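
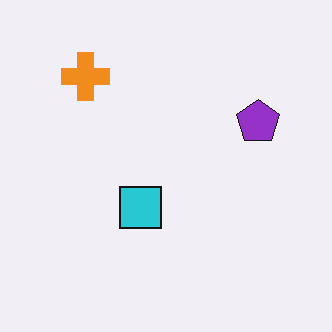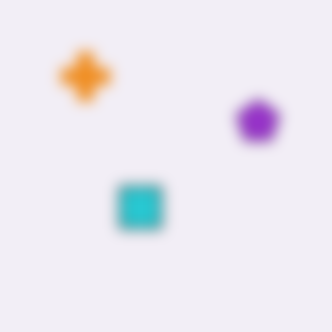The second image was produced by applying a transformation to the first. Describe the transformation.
This is the original image heavily blurred.

Shape edges and outlines are uniformly softened across the whole image.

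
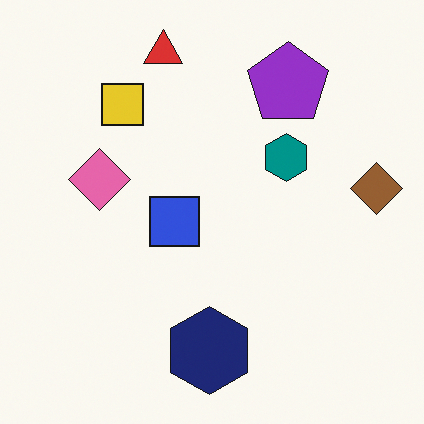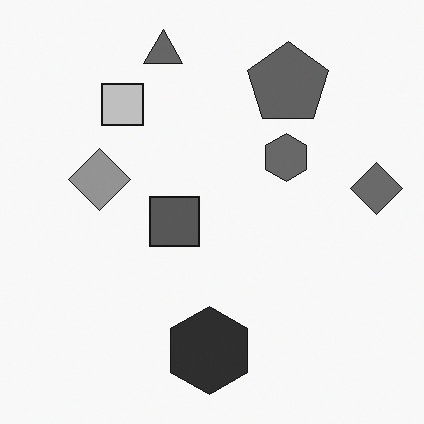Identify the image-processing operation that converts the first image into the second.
This is the original image converted to grayscale.

All color is removed — every shape is now a shade of grey.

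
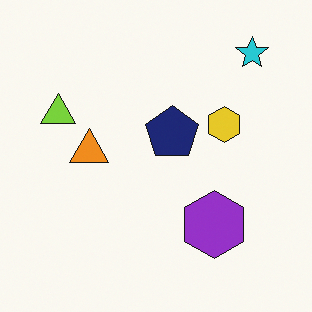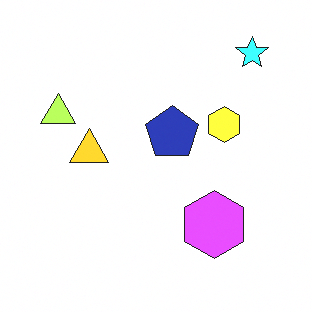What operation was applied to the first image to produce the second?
The image was substantially brightened.

Every pixel — background and shapes alike — is uniformly brightened.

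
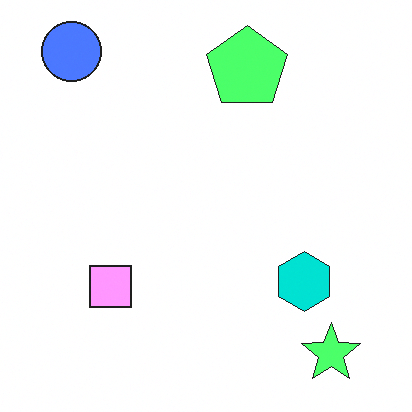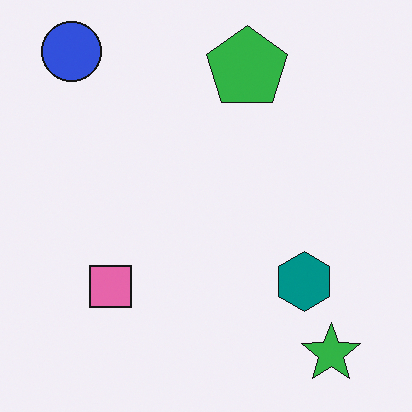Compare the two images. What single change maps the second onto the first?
This is the original image brightened a lot.

Every pixel — background and shapes alike — is uniformly brightened.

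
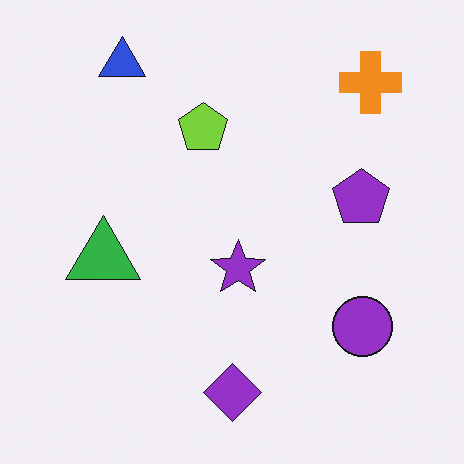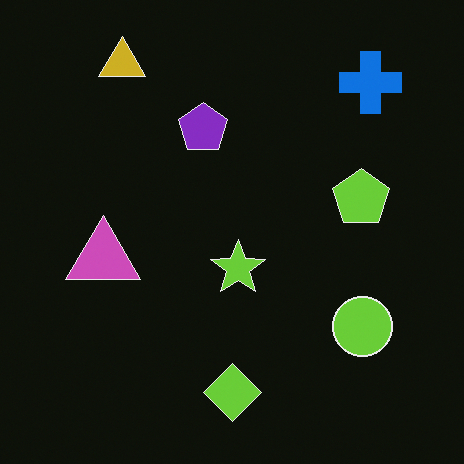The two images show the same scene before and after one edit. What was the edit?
This is the original image color-inverted (negative).

The light background has become dark and every shape's color is its complement — a photographic negative.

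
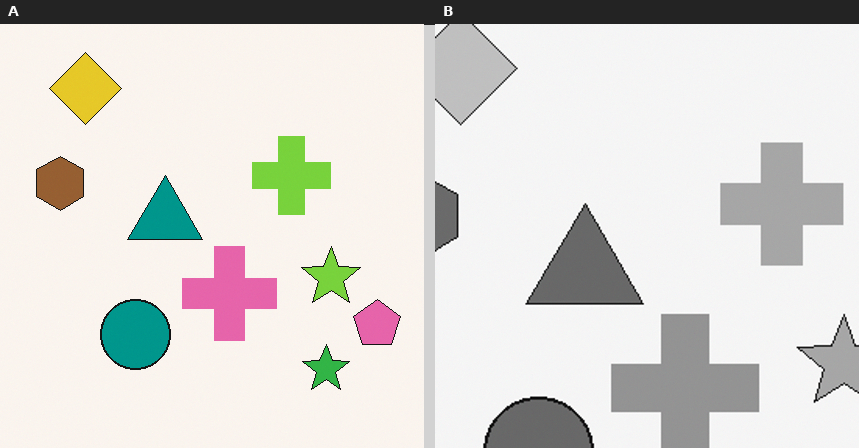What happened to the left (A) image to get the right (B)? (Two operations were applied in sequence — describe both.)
Cropped slightly and scaled back up, then converted to grayscale.

The visible shapes are larger and the field of view is narrower; shapes near the original edges may be partly or wholly outside the frame — a crop-and-rescale. All color is removed — every shape is now a shade of grey.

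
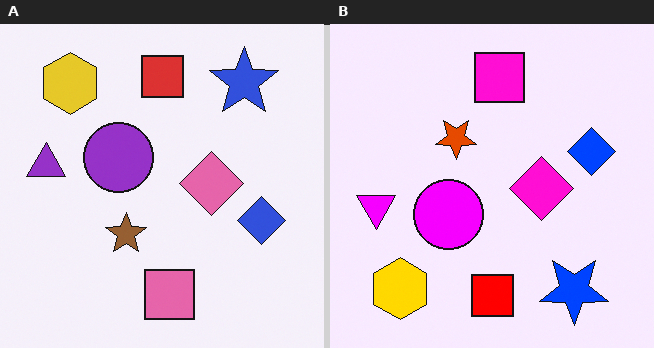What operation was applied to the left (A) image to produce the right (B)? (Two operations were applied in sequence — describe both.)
It was flipped vertically (top ↔ bottom), then heavily oversaturated.

The red square is in the top of the left (A) image and the bottom of the right (B) — shapes on opposite sides of the horizontal midline have swapped in a mirror flip. All colors are more vivid — a global saturation change.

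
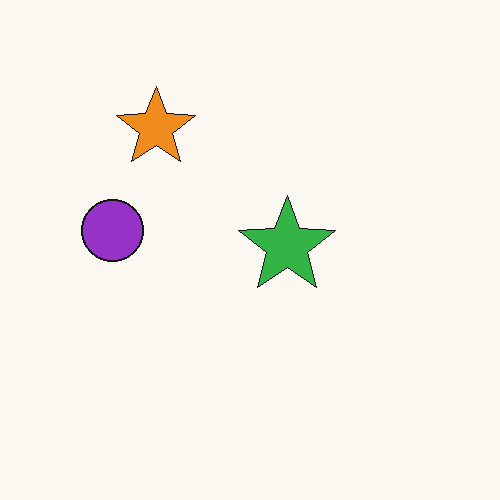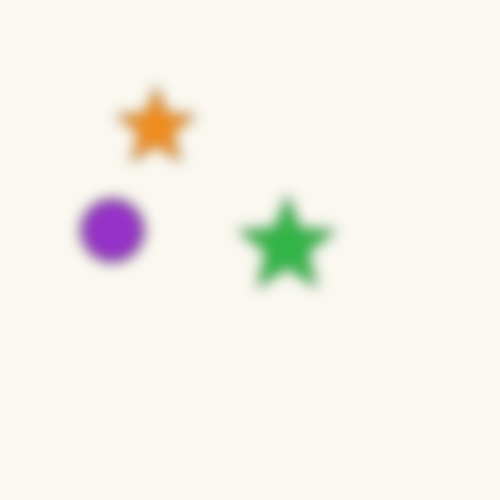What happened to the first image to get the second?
It was strongly gaussian-blurred.

Shape edges and outlines are uniformly softened across the whole image.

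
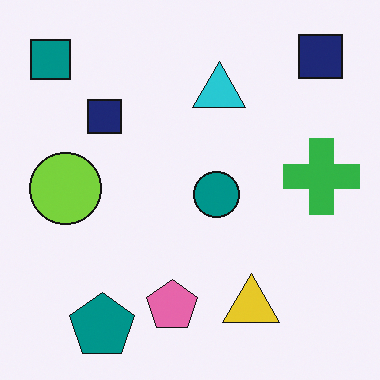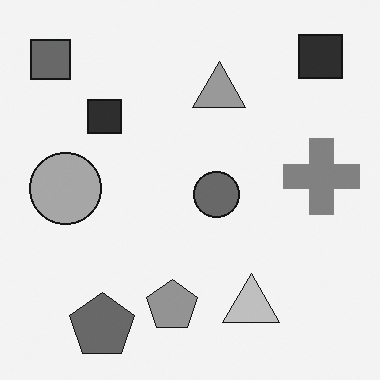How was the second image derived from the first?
The transformation is: converted to grayscale.

All color is removed — every shape is now a shade of grey.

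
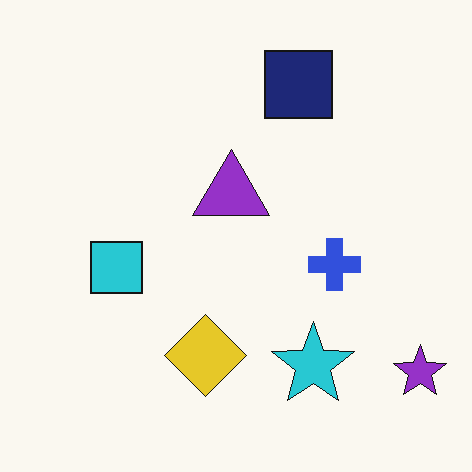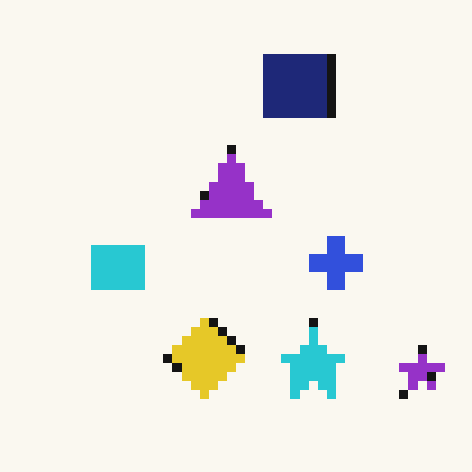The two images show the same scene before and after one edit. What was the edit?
The image was coarsely pixelated.

Shapes are reduced to large square blocks; fine edges and outlines are lost — a downscale-then-upscale (mosaic) effect.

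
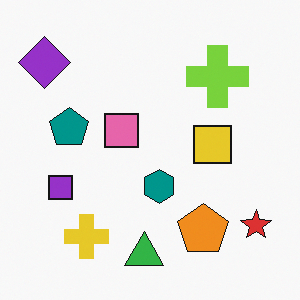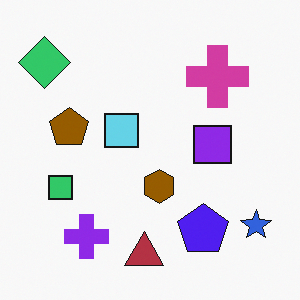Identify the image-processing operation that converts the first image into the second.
This is the original image hue-shifted by a large amount.

Every shape's color has rotated by the same amount around the hue wheel — a uniform hue shift.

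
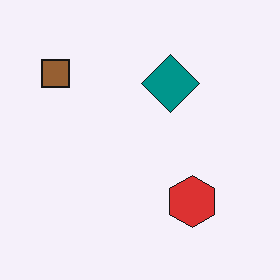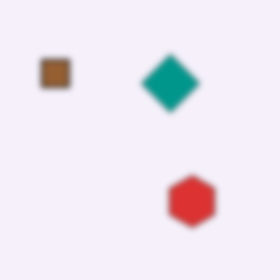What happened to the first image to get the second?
The transformation is: noticeably gaussian-blurred.

Shape edges and outlines are uniformly softened across the whole image.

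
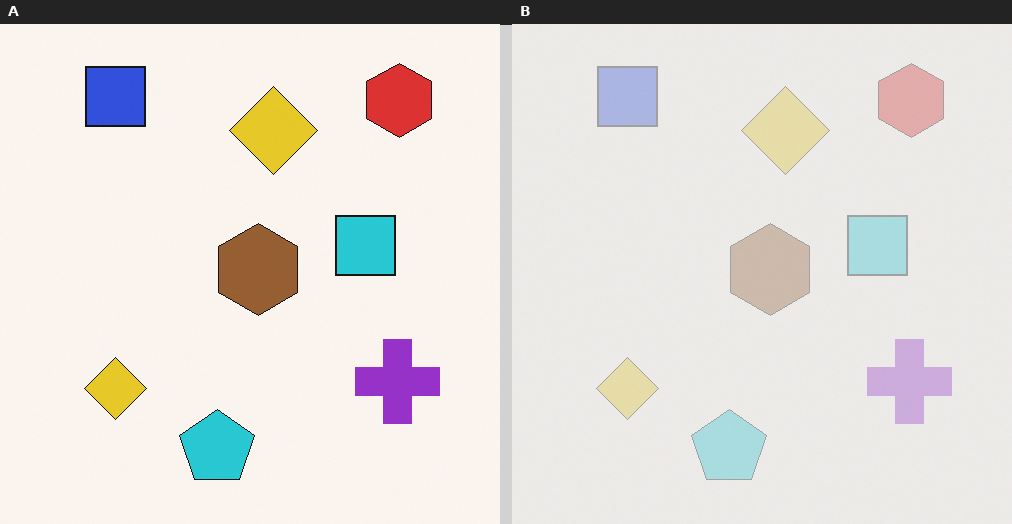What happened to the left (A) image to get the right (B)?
Washed out (contrast reduced).

Tones are pushed toward mid-grey across the whole image — a global contrast change.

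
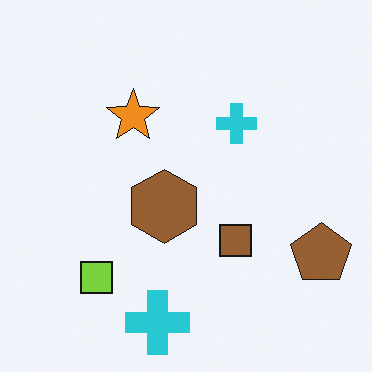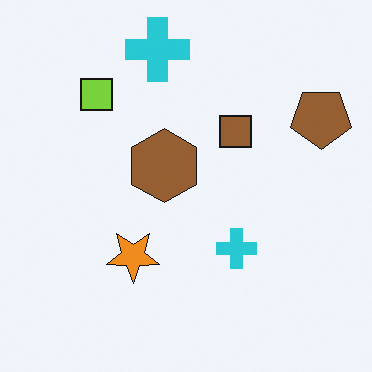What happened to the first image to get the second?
This is the original image flipped vertically (top ↔ bottom).

The lime square is in the bottom-left of the first image and the top-left of the second — shapes on opposite sides of the horizontal midline have swapped in a mirror flip.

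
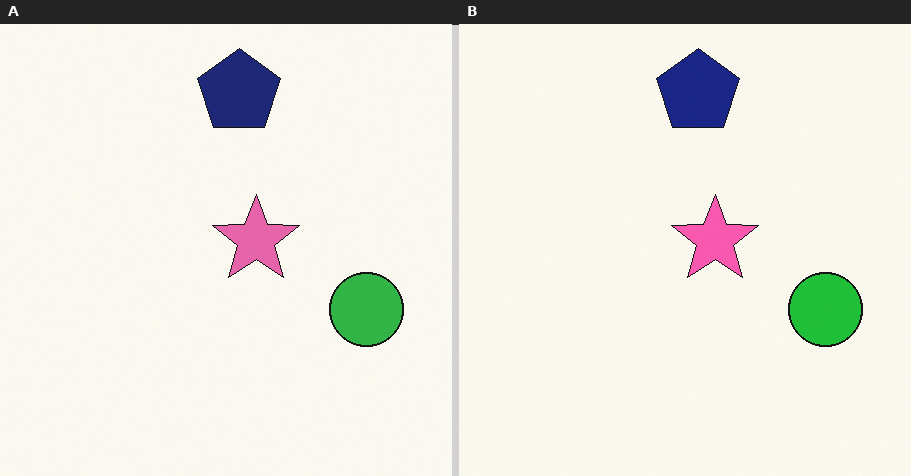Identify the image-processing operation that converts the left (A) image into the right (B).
The transformation is: slightly oversaturated.

All colors are more vivid — a global saturation change.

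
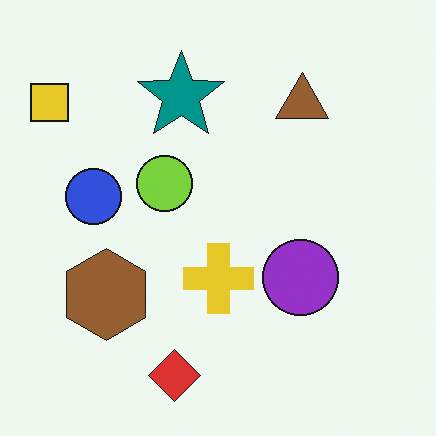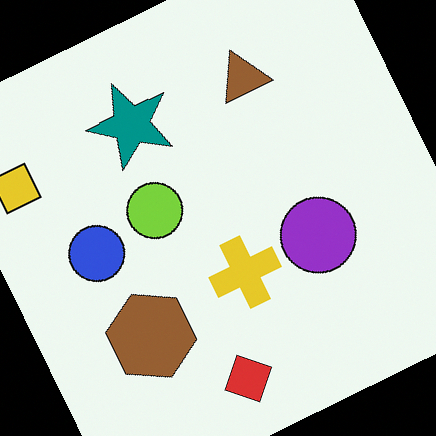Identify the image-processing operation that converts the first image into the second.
It was rotated counter-clockwise by a clearly visible amount.

Every shape is tilted by the same angle and the image corners show triangular fill wedges — a whole-image rotation by a non-right angle.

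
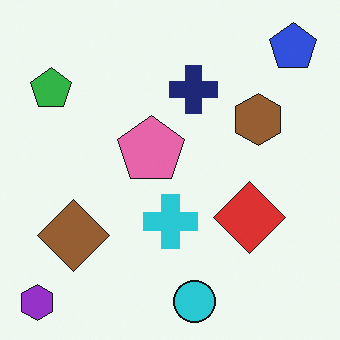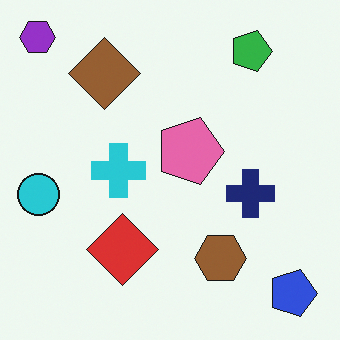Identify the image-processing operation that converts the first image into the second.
Rotated 90° clockwise.

The purple hexagon sits in the bottom-left of the first image and the top-left of the second — consistent with a whole-image 90° clockwise rotation.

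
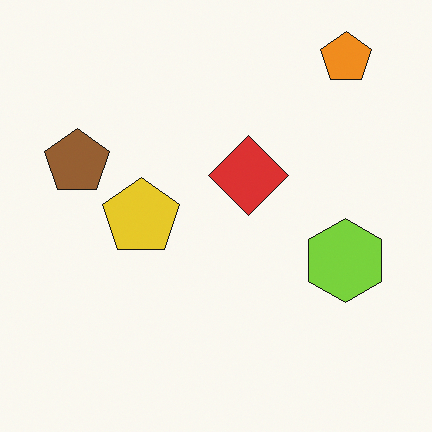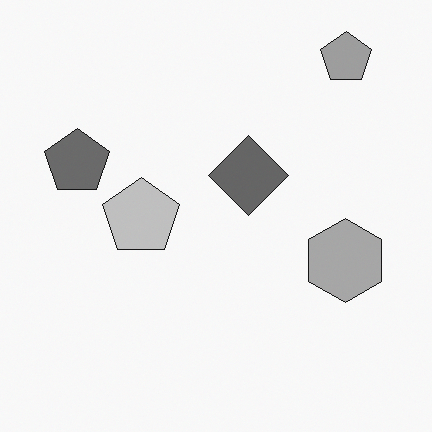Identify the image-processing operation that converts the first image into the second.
It was converted to grayscale.

All color is removed — every shape is now a shade of grey.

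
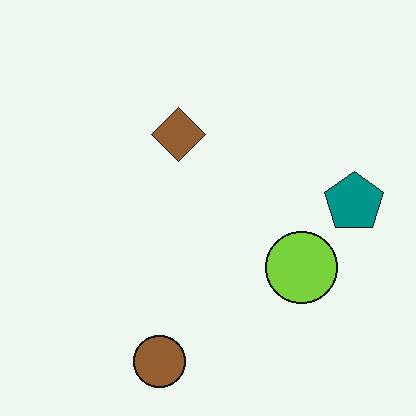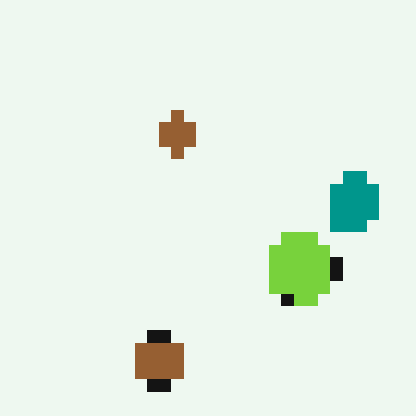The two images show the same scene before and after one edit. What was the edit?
The transformation is: coarsely pixelated.

Shapes are reduced to large square blocks; fine edges and outlines are lost — a downscale-then-upscale (mosaic) effect.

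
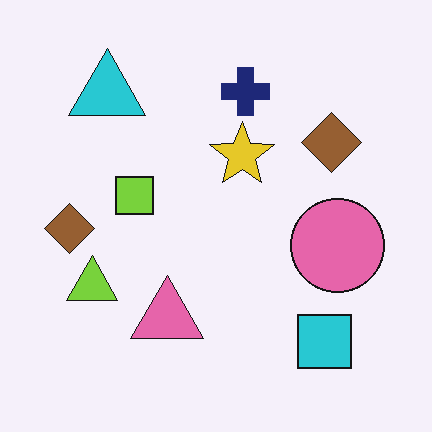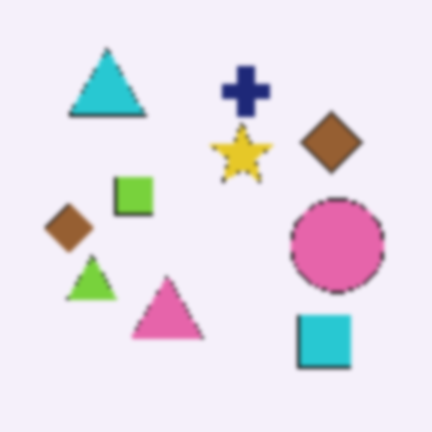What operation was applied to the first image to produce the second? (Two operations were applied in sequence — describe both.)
The transformation is: lightly pixelated (a mild mosaic effect), then given a subtle gaussian blur.

Shapes are reduced to large square blocks; fine edges and outlines are lost — a downscale-then-upscale (mosaic) effect. Shape edges and outlines are uniformly softened across the whole image.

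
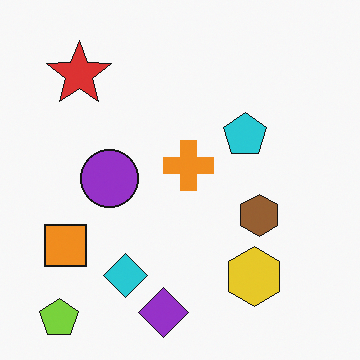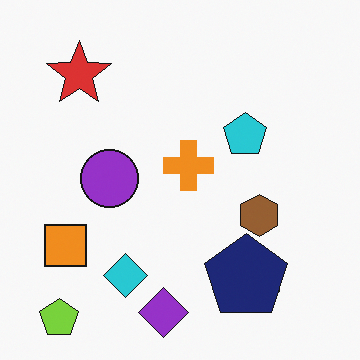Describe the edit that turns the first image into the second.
It was overlaid with an additional navy pentagon.

A navy pentagon appears in the second image that is absent from the first.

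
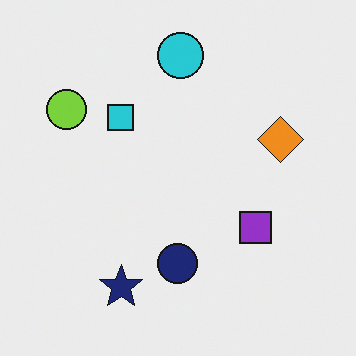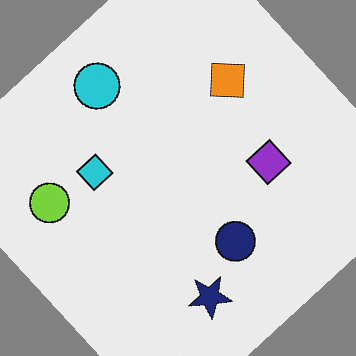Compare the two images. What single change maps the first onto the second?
It was rotated counter-clockwise by a large amount — several tens of degrees.

Every shape is tilted by the same angle and the image corners show triangular fill wedges — a whole-image rotation by a non-right angle.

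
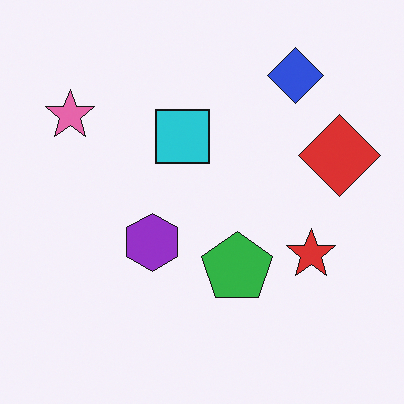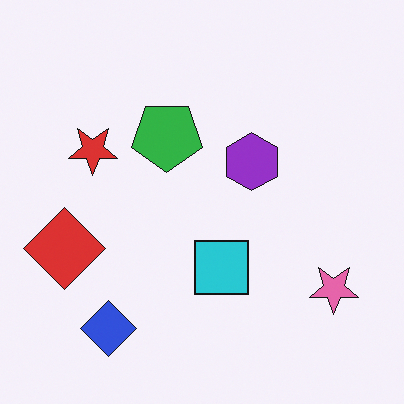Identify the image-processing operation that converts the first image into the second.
The image was rotated 180°.

The pink star sits in the top-left of the first image and the bottom-right of the second — consistent with a whole-image 180° rotation.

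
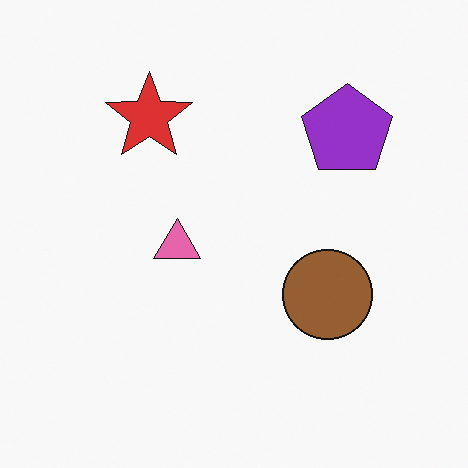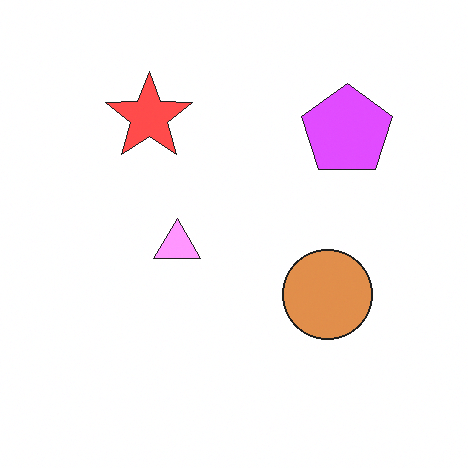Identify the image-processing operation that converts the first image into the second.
It was noticeably brightened.

Every pixel — background and shapes alike — is uniformly brightened.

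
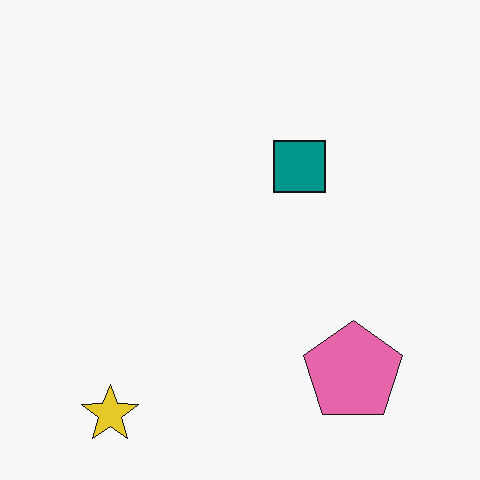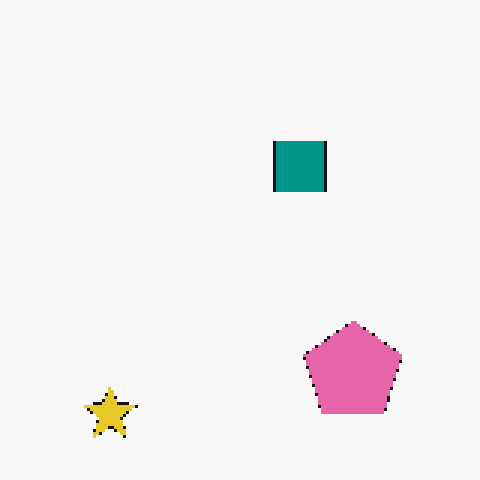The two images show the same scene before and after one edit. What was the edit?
It was lightly pixelated (a mild mosaic effect).

Shapes are reduced to large square blocks; fine edges and outlines are lost — a downscale-then-upscale (mosaic) effect.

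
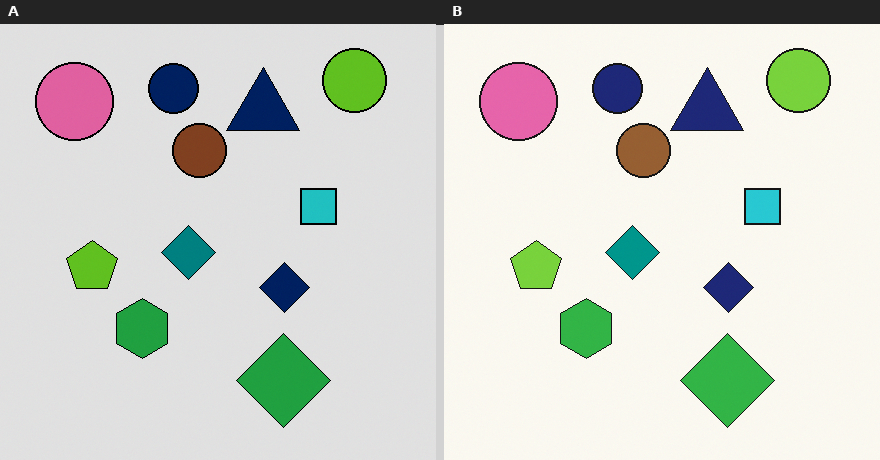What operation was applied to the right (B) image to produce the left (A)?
The transformation is: posterized to a reduced palette.

Each flat color has snapped to a coarser quantized level — most visibly, the near-white background has dropped to a flat grey.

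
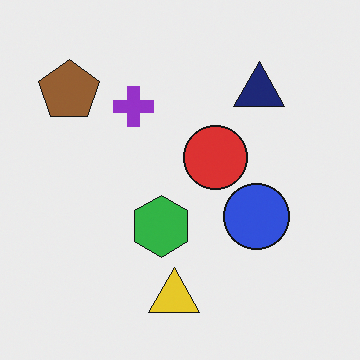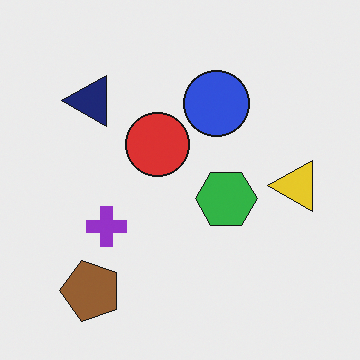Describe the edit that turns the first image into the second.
Rotated 90° counter-clockwise.

The brown pentagon sits in the top-left of the first image and the bottom-left of the second — consistent with a whole-image 90° counter-clockwise rotation.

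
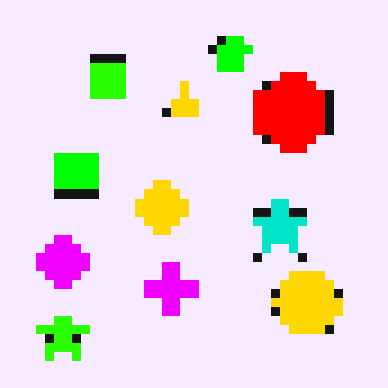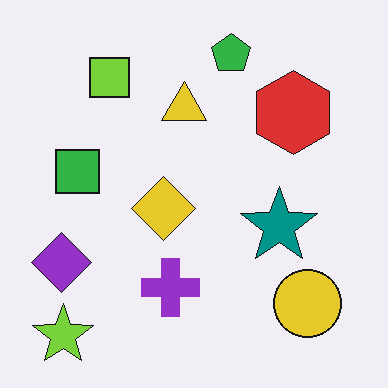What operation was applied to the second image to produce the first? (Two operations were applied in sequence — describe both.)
The image was made much more vivid (saturation change), then coarsely pixelated.

All colors are more vivid — a global saturation change. Shapes are reduced to large square blocks; fine edges and outlines are lost — a downscale-then-upscale (mosaic) effect.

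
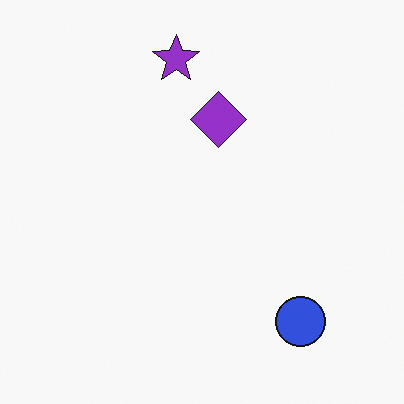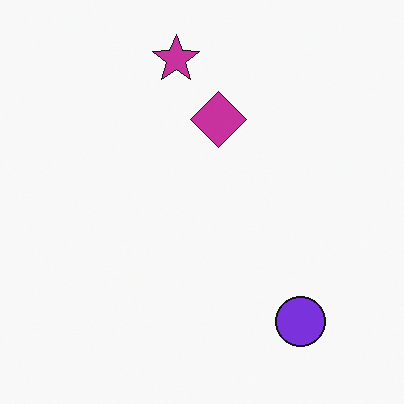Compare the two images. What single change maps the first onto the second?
This is the original image hue-shifted slightly.

Every shape's color has rotated by the same amount around the hue wheel — a uniform hue shift.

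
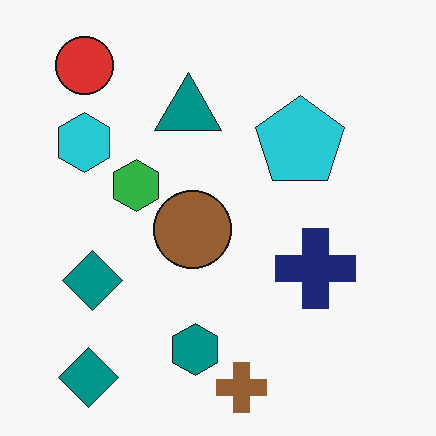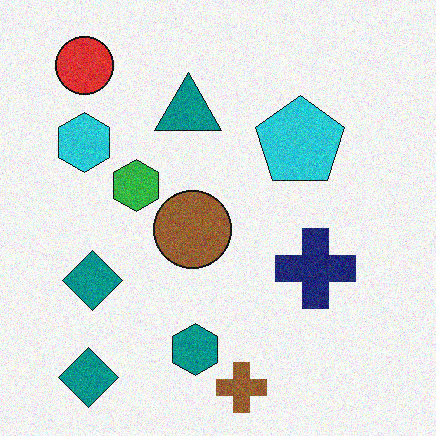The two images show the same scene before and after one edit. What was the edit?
The second image is the first degraded with moderate additive noise.

Random speckle covers the whole image, including the flat background.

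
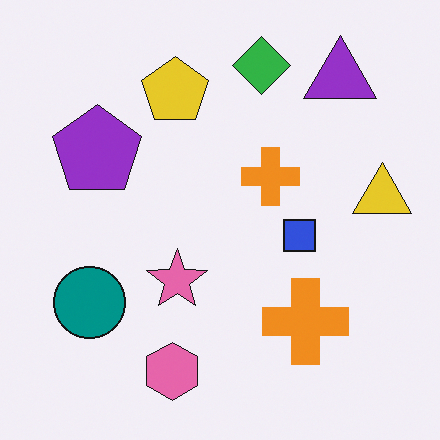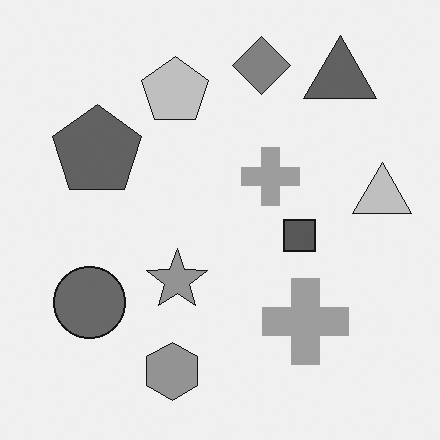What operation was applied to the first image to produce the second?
It was converted to grayscale.

All color is removed — every shape is now a shade of grey.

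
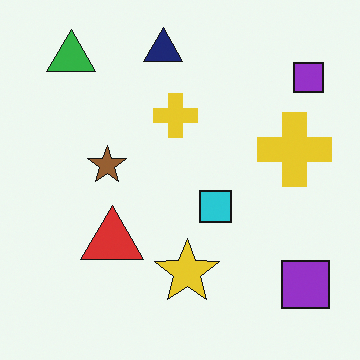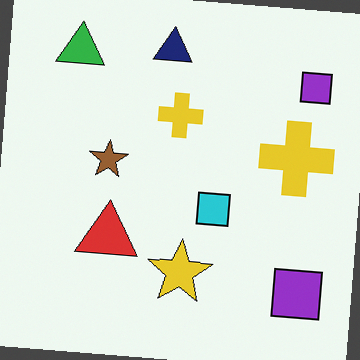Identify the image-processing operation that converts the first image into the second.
This is the original image rotated clockwise by a small amount.

Every shape is tilted by the same angle and the image corners show triangular fill wedges — a whole-image rotation by a non-right angle.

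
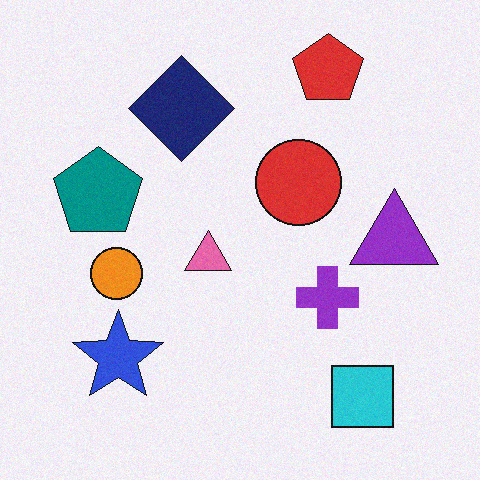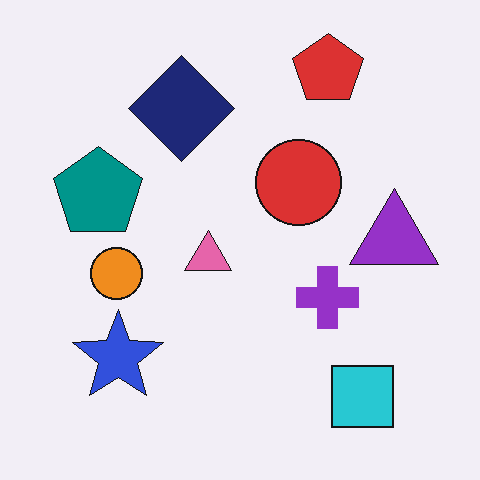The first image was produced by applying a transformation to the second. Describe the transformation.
This is the original image degraded with a light layer of grain.

Random speckle covers the whole image, including the flat background.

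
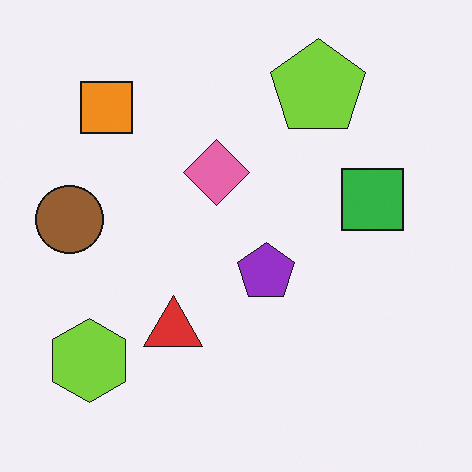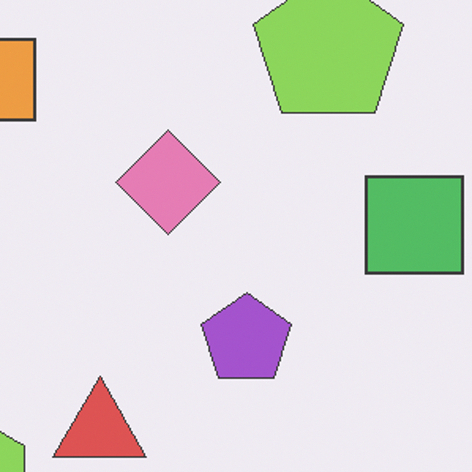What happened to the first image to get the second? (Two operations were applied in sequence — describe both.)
The image was given slightly reduced contrast, then cropped slightly and scaled back up.

Tones are pushed toward mid-grey across the whole image — a global contrast change. The visible shapes are larger and the field of view is narrower; shapes near the original edges may be partly or wholly outside the frame — a crop-and-rescale.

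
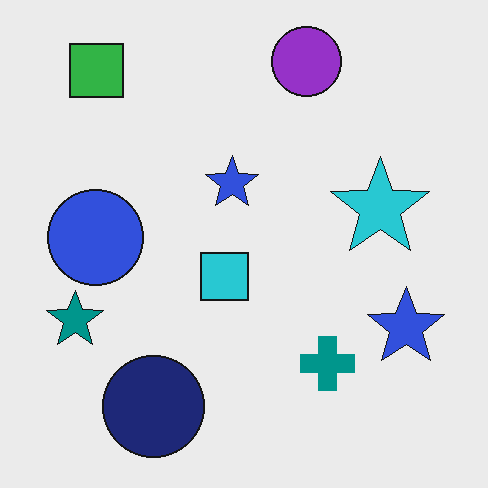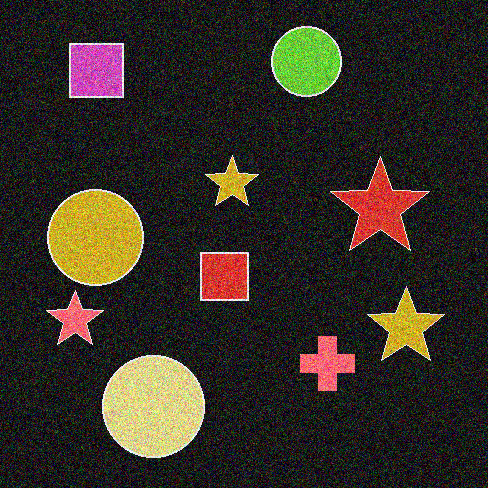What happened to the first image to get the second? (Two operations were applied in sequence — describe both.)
Color-inverted (negative), then degraded with strong gaussian noise.

The light background has become dark and every shape's color is its complement — a photographic negative. Random speckle covers the whole image, including the flat background.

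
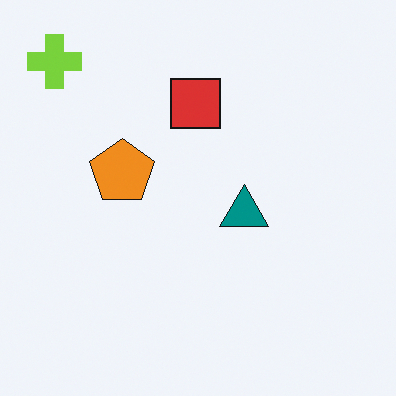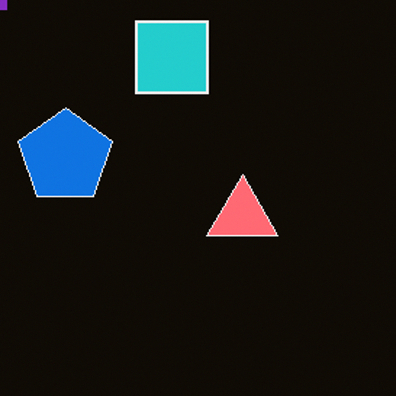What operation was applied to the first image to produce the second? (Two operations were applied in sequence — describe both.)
The second image is the first color-inverted (negative), then cropped slightly and scaled back up.

The light background has become dark and every shape's color is its complement — a photographic negative. The visible shapes are larger and the field of view is narrower; shapes near the original edges may be partly or wholly outside the frame — a crop-and-rescale.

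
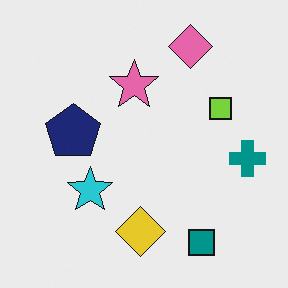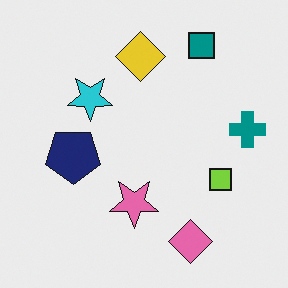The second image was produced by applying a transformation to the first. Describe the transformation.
It was flipped vertically (top ↔ bottom).

The teal square is in the bottom-right of the first image and the top-right of the second — shapes on opposite sides of the horizontal midline have swapped in a mirror flip.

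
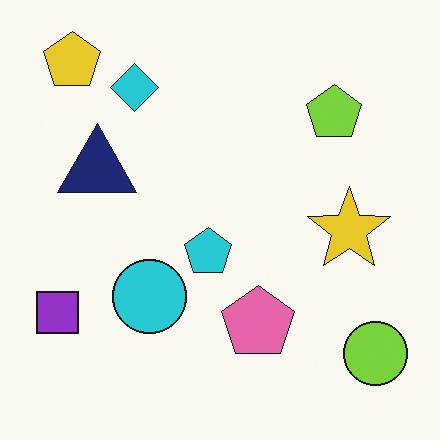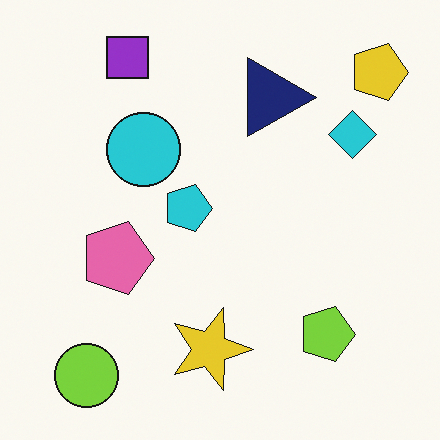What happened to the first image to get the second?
The transformation is: rotated 90° clockwise.

The yellow pentagon sits in the top-left of the first image and the top-right of the second — consistent with a whole-image 90° clockwise rotation.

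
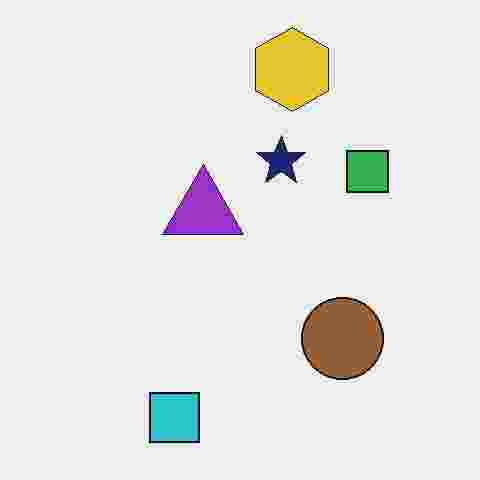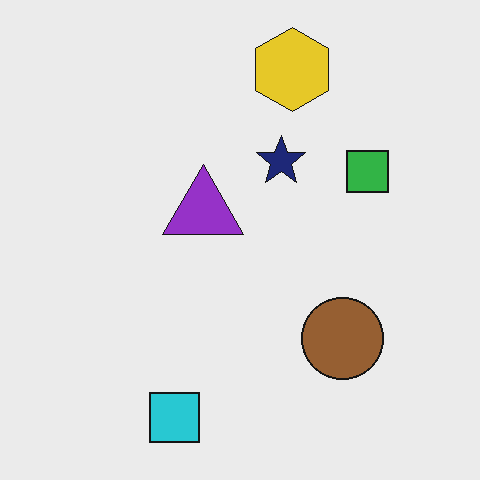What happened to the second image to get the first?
The first image is the second heavily JPEG-compressed with obvious blocking artifacts.

Blocky 8×8 compression artifacts appear around shape edges and the flat background shows ringing — characteristic JPEG degradation.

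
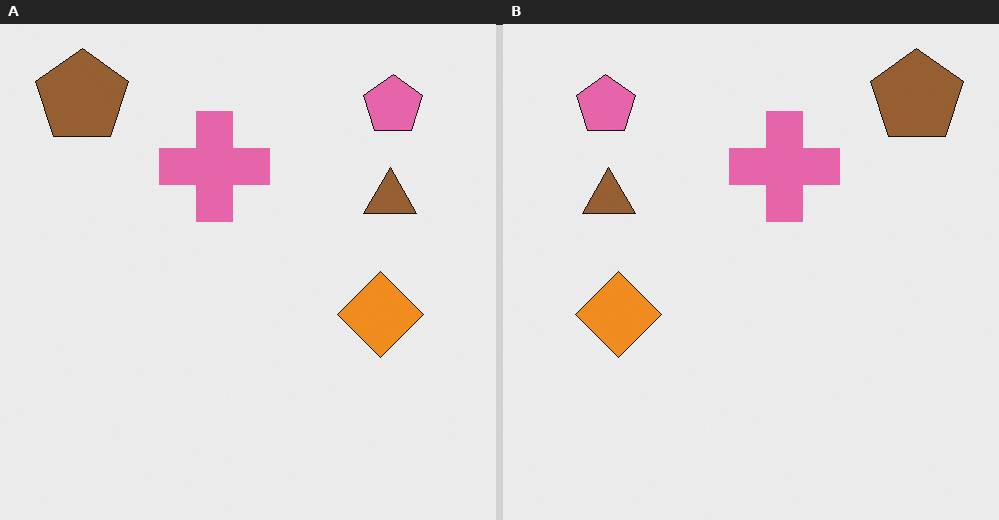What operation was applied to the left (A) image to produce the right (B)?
The transformation is: flipped horizontally (left ↔ right).

The brown pentagon is in the top-left of the left (A) image and the top-right of the right (B) — shapes on opposite sides of the vertical midline have swapped in a mirror flip.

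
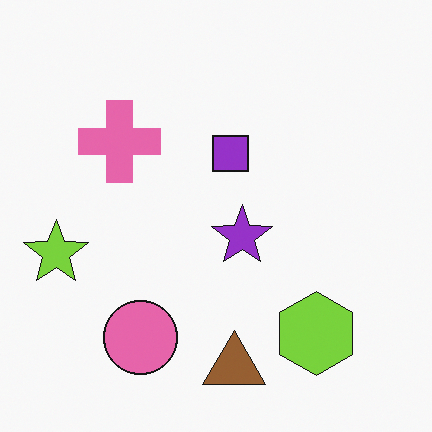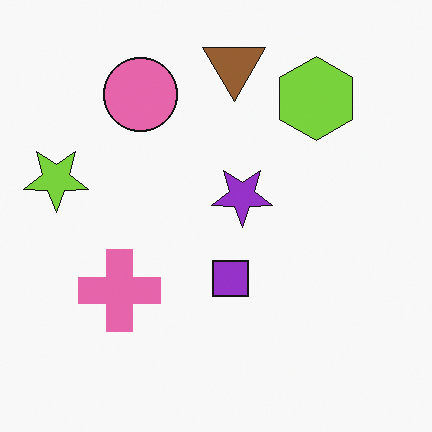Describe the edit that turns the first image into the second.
The transformation is: flipped vertically (top ↔ bottom).

The brown triangle is in the bottom of the first image and the top of the second — shapes on opposite sides of the horizontal midline have swapped in a mirror flip.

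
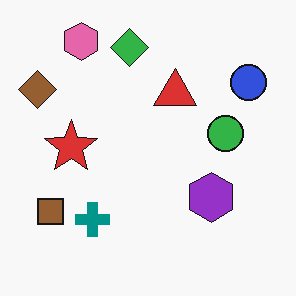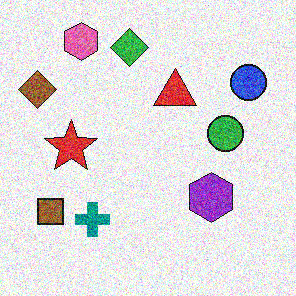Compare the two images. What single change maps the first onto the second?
This is the original image degraded with a thick layer of grain.

Random speckle covers the whole image, including the flat background.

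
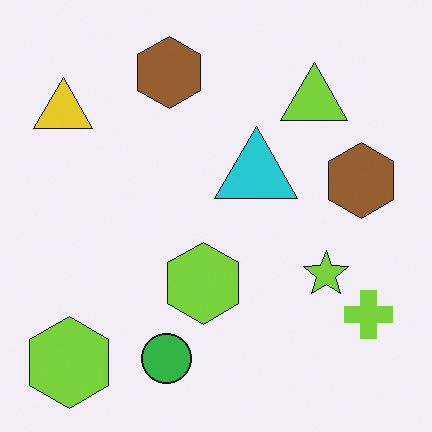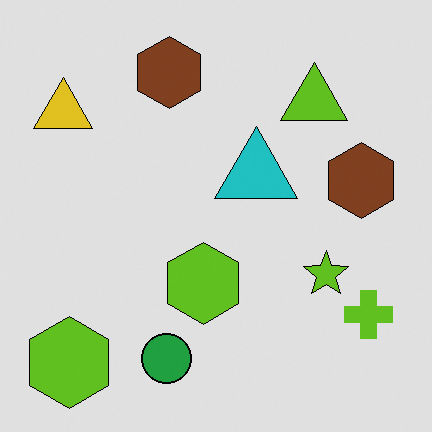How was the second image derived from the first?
The second image is the first moderately posterized.

Each flat color has snapped to a coarser quantized level — most visibly, the near-white background has dropped to a flat grey.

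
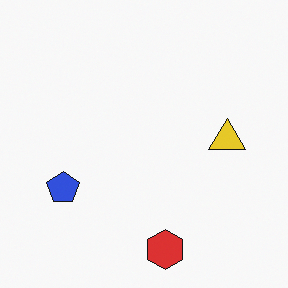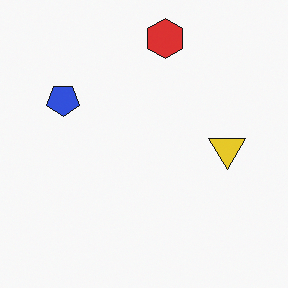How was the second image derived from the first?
This is the original image flipped vertically (top ↔ bottom).

The red hexagon is in the bottom of the first image and the top of the second — shapes on opposite sides of the horizontal midline have swapped in a mirror flip.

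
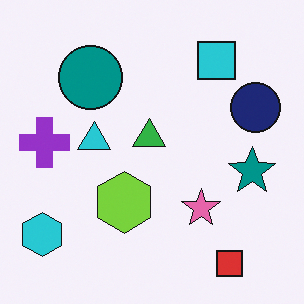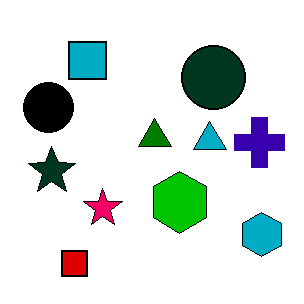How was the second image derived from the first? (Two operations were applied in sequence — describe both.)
Boosted in contrast, then flipped horizontally (left ↔ right).

Tones are pushed away from mid-grey across the whole image — a global contrast change. The cyan hexagon is in the bottom-left of the first image and the bottom-right of the second — shapes on opposite sides of the vertical midline have swapped in a mirror flip.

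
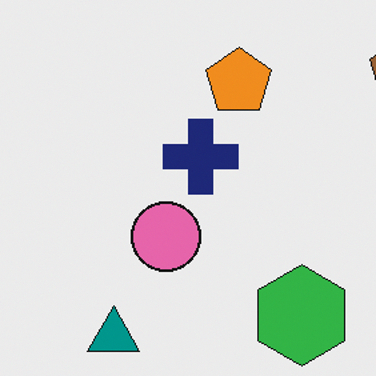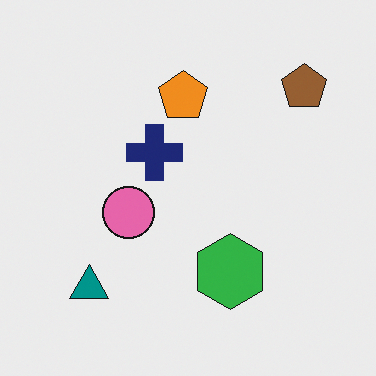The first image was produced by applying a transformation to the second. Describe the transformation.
This is the original image cropped slightly and scaled back up.

The visible shapes are larger and the field of view is narrower; shapes near the original edges may be partly or wholly outside the frame — a crop-and-rescale.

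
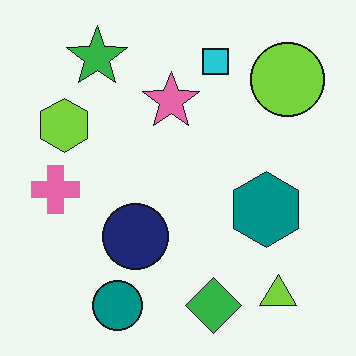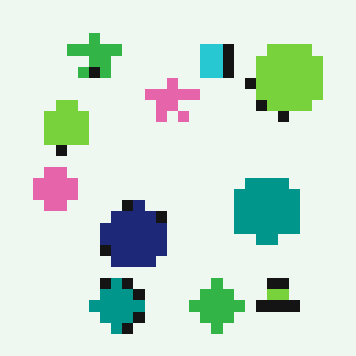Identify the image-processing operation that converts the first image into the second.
The image was heavily pixelated into large blocks.

Shapes are reduced to large square blocks; fine edges and outlines are lost — a downscale-then-upscale (mosaic) effect.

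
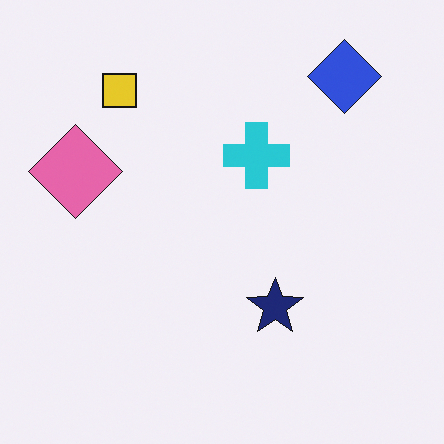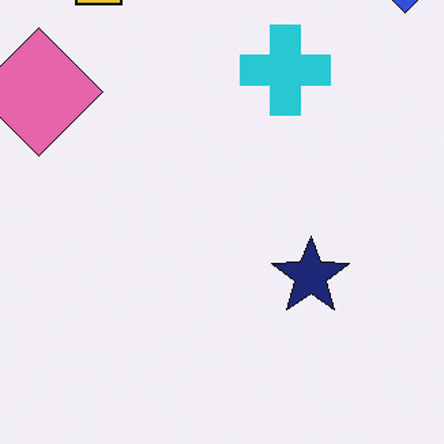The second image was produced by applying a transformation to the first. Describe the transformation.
The transformation is: cropped to a modestly smaller region and rescaled.

The visible shapes are larger and the field of view is narrower; shapes near the original edges may be partly or wholly outside the frame — a crop-and-rescale.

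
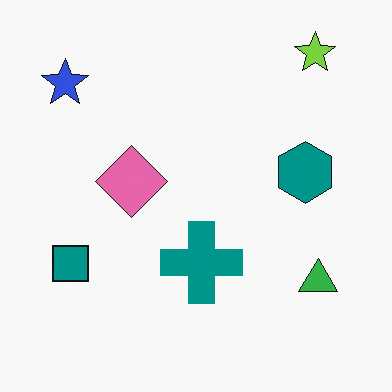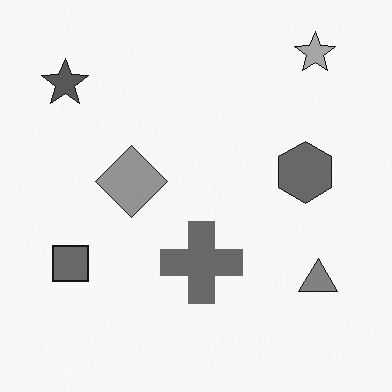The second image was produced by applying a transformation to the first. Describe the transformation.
The transformation is: converted to grayscale.

All color is removed — every shape is now a shade of grey.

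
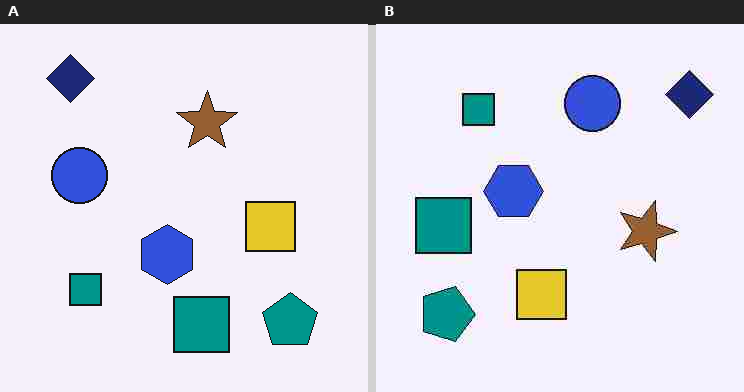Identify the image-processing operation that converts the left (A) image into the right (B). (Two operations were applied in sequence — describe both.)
The image was heavily JPEG-compressed with obvious blocking artifacts, then rotated 90° clockwise.

Blocky 8×8 compression artifacts appear around shape edges and the flat background shows ringing — characteristic JPEG degradation. The navy diamond sits in the top-left of the left (A) image and the top-right of the right (B) — consistent with a whole-image 90° clockwise rotation.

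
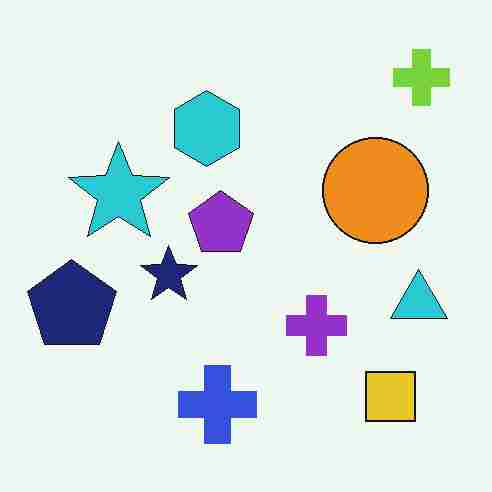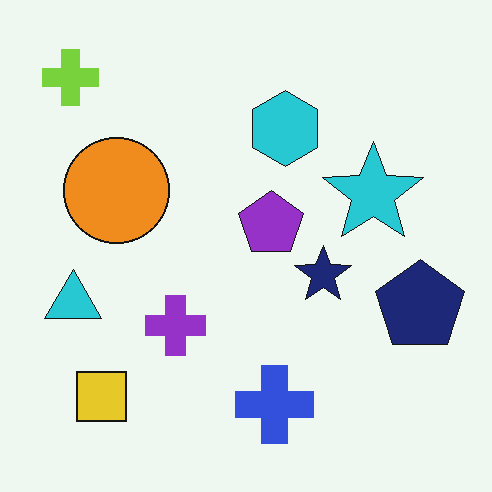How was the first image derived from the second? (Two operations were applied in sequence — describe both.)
The transformation is: flipped horizontally (left ↔ right), then degraded with heavy JPEG compression.

The lime cross is in the top-left of the second image and the top-right of the first — shapes on opposite sides of the vertical midline have swapped in a mirror flip. Blocky 8×8 compression artifacts appear around shape edges and the flat background shows ringing — characteristic JPEG degradation.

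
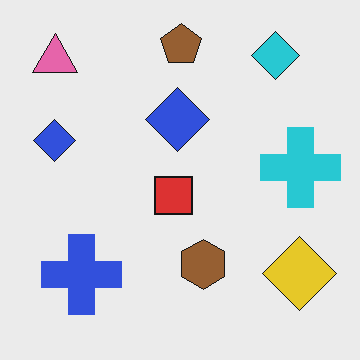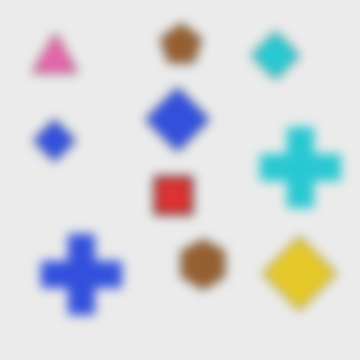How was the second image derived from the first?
This is the original image heavily blurred.

Shape edges and outlines are uniformly softened across the whole image.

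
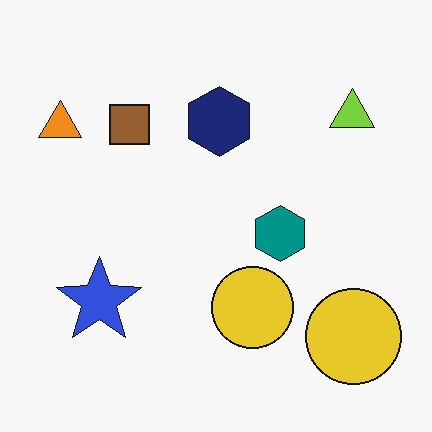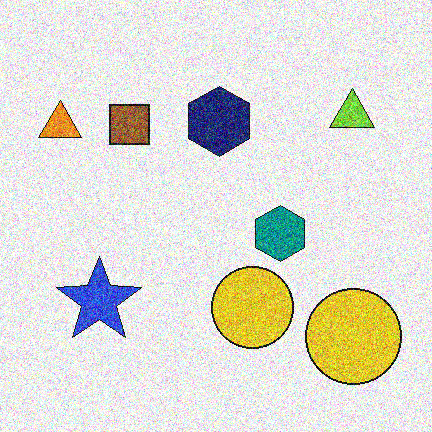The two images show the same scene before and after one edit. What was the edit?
The image was degraded with a thick layer of grain.

Random speckle covers the whole image, including the flat background.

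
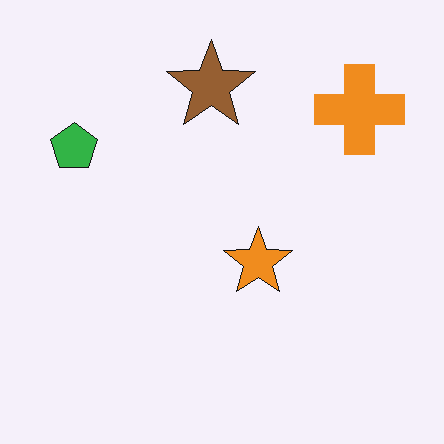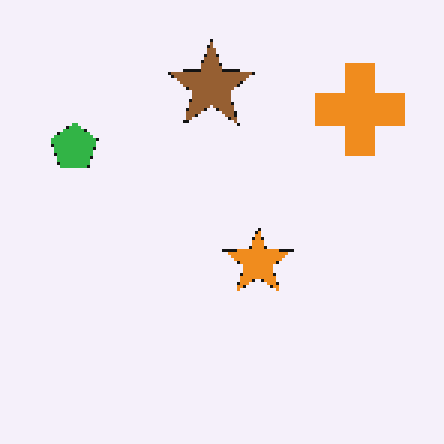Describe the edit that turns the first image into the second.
This is the original image lightly pixelated (a mild mosaic effect).

Shapes are reduced to large square blocks; fine edges and outlines are lost — a downscale-then-upscale (mosaic) effect.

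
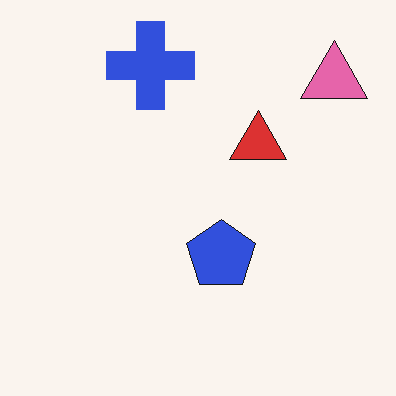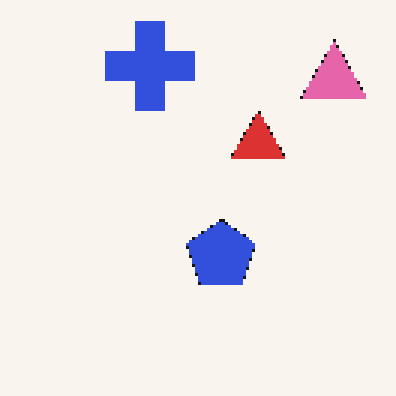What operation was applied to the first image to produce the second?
It was lightly pixelated (a mild mosaic effect).

Shapes are reduced to large square blocks; fine edges and outlines are lost — a downscale-then-upscale (mosaic) effect.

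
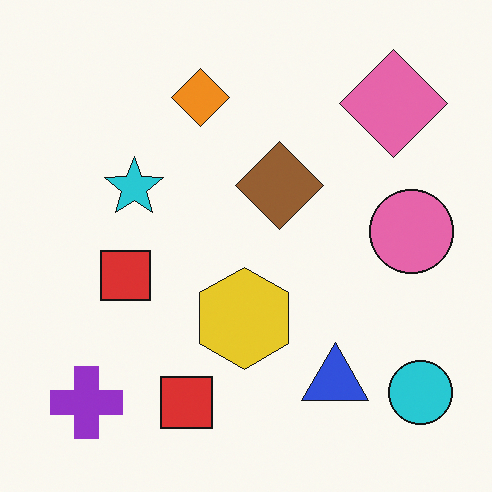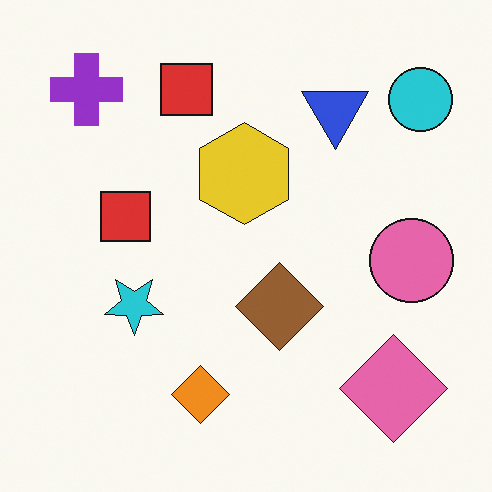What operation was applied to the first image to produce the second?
The transformation is: flipped vertically (top ↔ bottom).

The purple cross is in the bottom-left of the first image and the top-left of the second — shapes on opposite sides of the horizontal midline have swapped in a mirror flip.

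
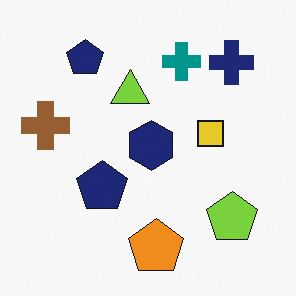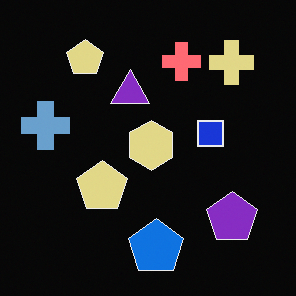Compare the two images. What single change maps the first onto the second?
Color-inverted (negative).

The light background has become dark and every shape's color is its complement — a photographic negative.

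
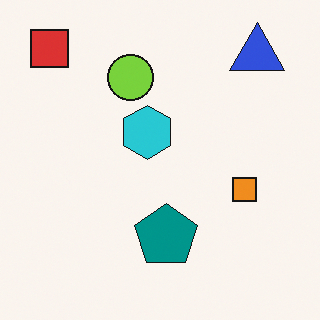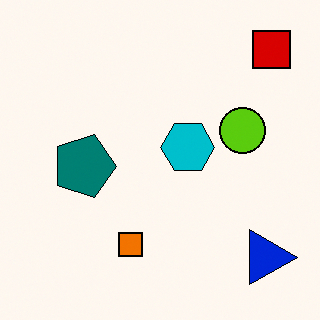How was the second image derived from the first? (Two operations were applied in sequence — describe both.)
It was given slightly increased contrast, then rotated 90° clockwise.

Tones are pushed away from mid-grey across the whole image — a global contrast change. The red square sits in the top-left of the first image and the top-right of the second — consistent with a whole-image 90° clockwise rotation.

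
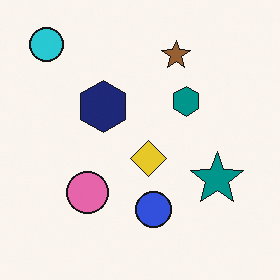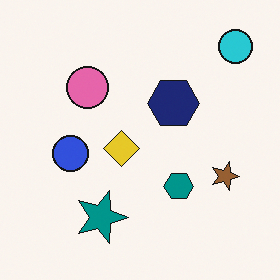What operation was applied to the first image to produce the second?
The second image is the first rotated 90° clockwise.

The cyan circle sits in the top-left of the first image and the top-right of the second — consistent with a whole-image 90° clockwise rotation.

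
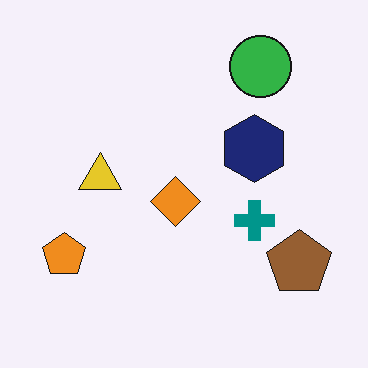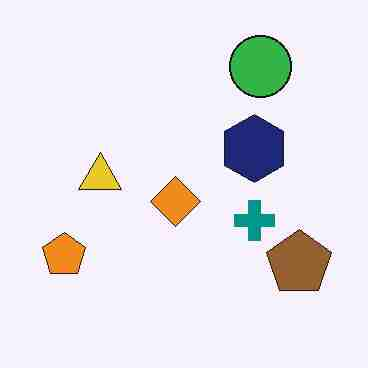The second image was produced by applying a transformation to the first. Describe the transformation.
The image was heavily JPEG-compressed with obvious blocking artifacts.

Blocky 8×8 compression artifacts appear around shape edges and the flat background shows ringing — characteristic JPEG degradation.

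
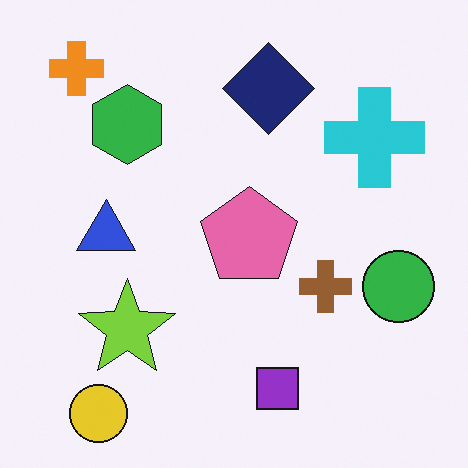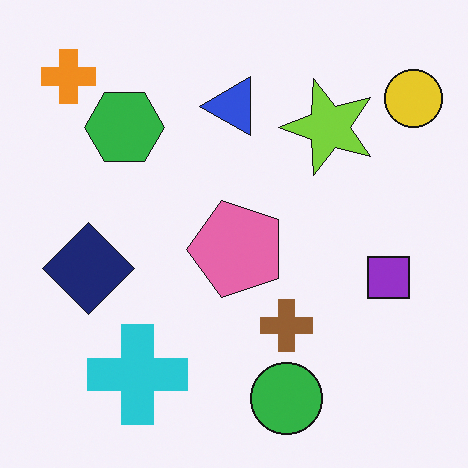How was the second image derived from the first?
It was transposed (reflected across the top-left ↔ bottom-right diagonal).

Shapes have swapped their row and column positions — what was in the top-right is now in the bottom-left — a diagonal reflection.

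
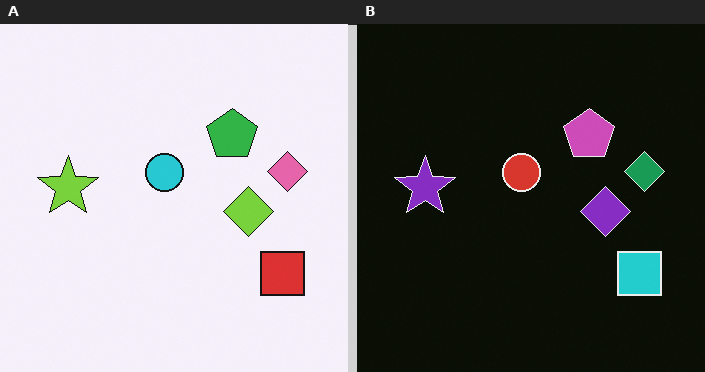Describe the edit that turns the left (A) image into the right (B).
The transformation is: color-inverted (negative).

The light background has become dark and every shape's color is its complement — a photographic negative.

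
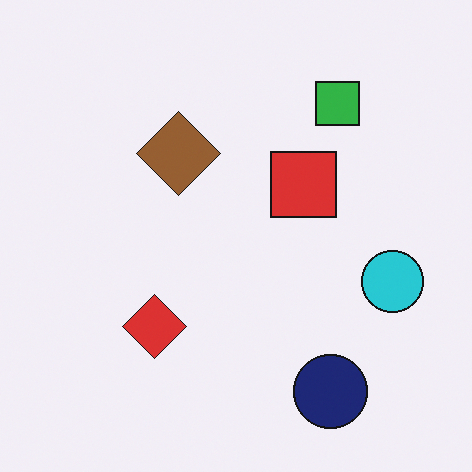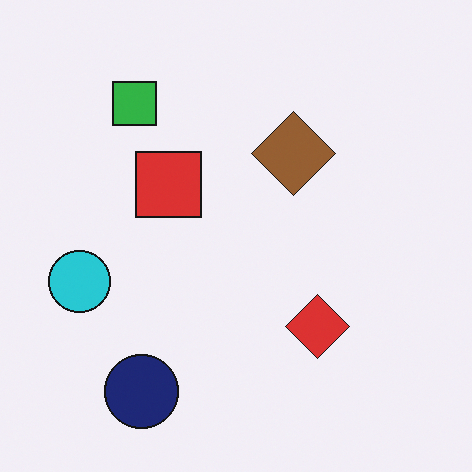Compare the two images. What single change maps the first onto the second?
The second image is the first flipped horizontally (left ↔ right).

The cyan circle is in the right of the first image and the left of the second — shapes on opposite sides of the vertical midline have swapped in a mirror flip.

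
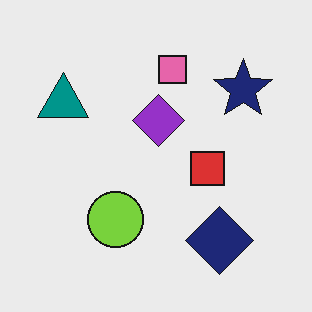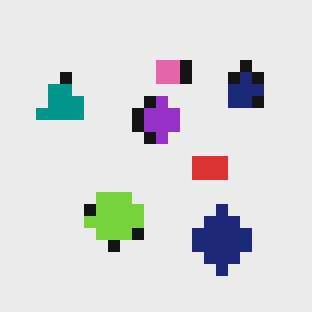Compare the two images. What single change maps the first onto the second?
The image was coarsely pixelated.

Shapes are reduced to large square blocks; fine edges and outlines are lost — a downscale-then-upscale (mosaic) effect.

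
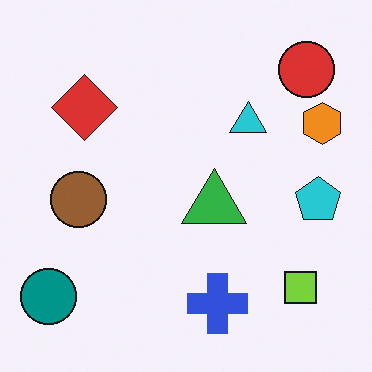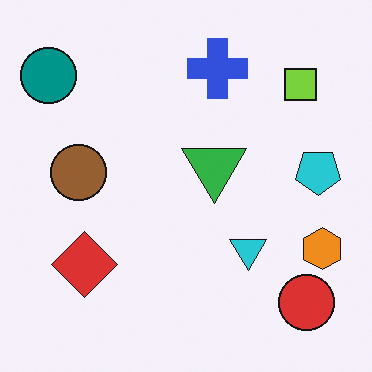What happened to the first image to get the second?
This is the original image flipped vertically (top ↔ bottom).

The red circle is in the top-right of the first image and the bottom-right of the second — shapes on opposite sides of the horizontal midline have swapped in a mirror flip.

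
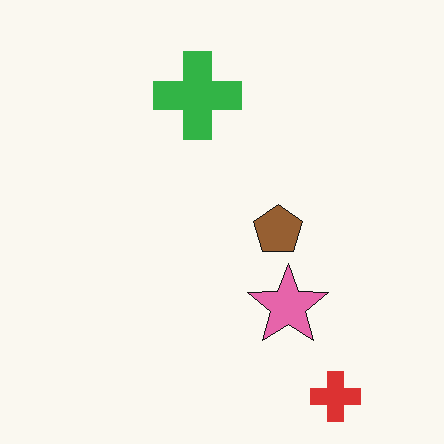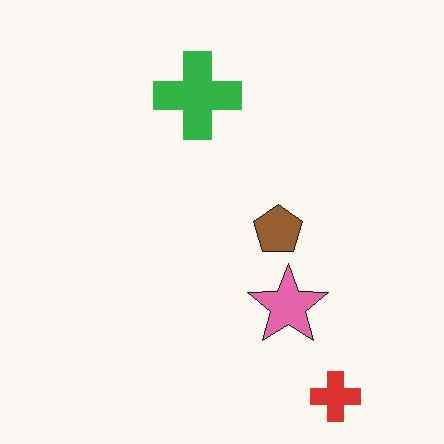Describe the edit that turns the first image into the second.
The image was given moderate JPEG compression.

Blocky 8×8 compression artifacts appear around shape edges and the flat background shows ringing — characteristic JPEG degradation.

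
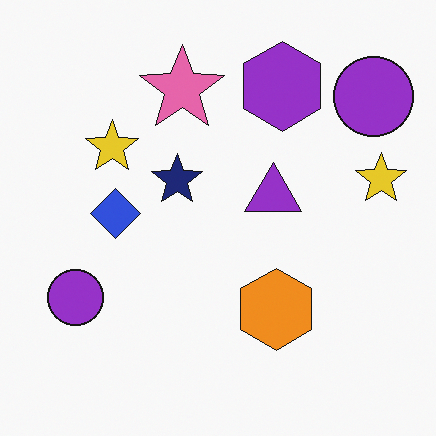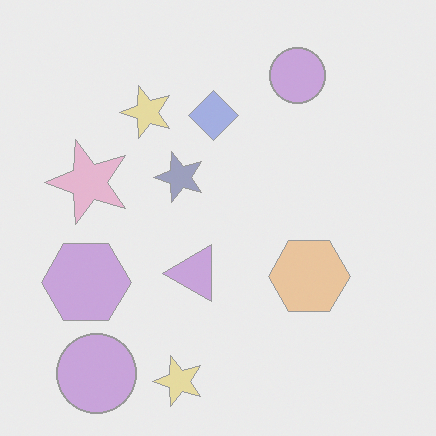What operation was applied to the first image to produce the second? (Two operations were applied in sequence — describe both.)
Transposed (reflected across the top-left ↔ bottom-right diagonal), then given much lower contrast.

Shapes have swapped their row and column positions — what was in the top-right is now in the bottom-left — a diagonal reflection. Tones are pushed toward mid-grey across the whole image — a global contrast change.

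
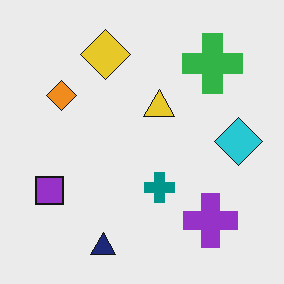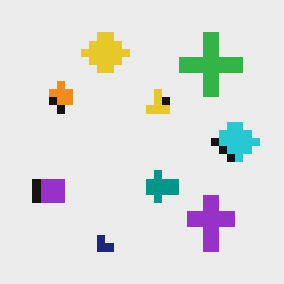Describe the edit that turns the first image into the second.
It was pixelated into visible square blocks.

Shapes are reduced to large square blocks; fine edges and outlines are lost — a downscale-then-upscale (mosaic) effect.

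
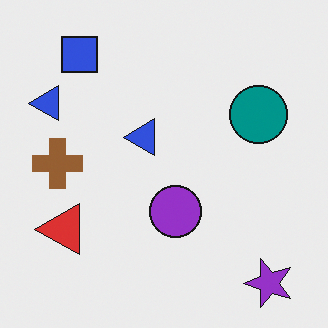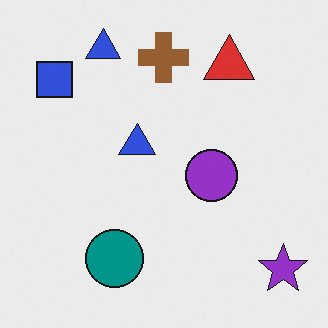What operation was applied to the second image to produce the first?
This is the original image transposed (reflected across the top-left ↔ bottom-right diagonal).

Shapes have swapped their row and column positions — what was in the top-right is now in the bottom-left — a diagonal reflection.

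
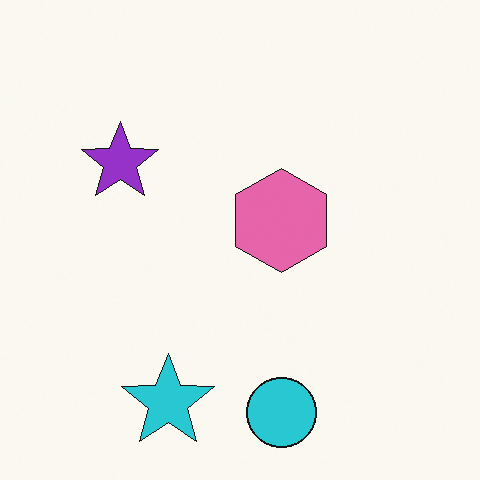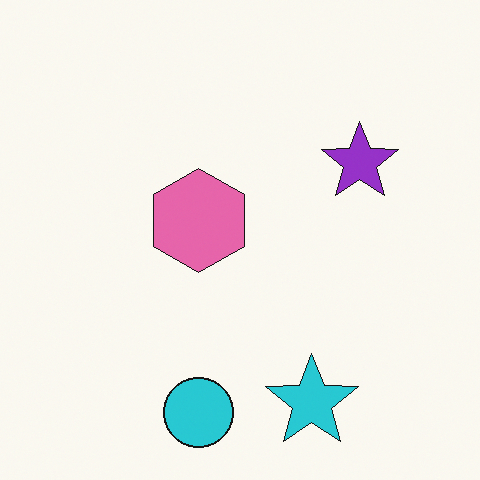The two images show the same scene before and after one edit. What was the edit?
Flipped horizontally (left ↔ right).

The purple star is in the left of the first image and the right of the second — shapes on opposite sides of the vertical midline have swapped in a mirror flip.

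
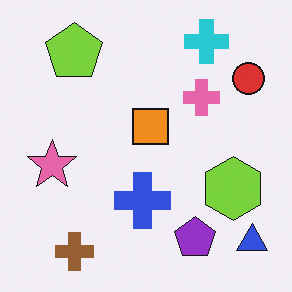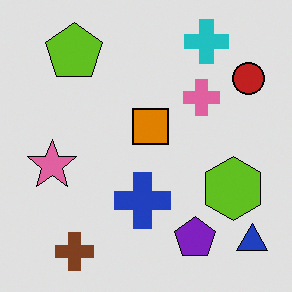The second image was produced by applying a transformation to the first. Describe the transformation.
Moderately posterized.

Each flat color has snapped to a coarser quantized level — most visibly, the near-white background has dropped to a flat grey.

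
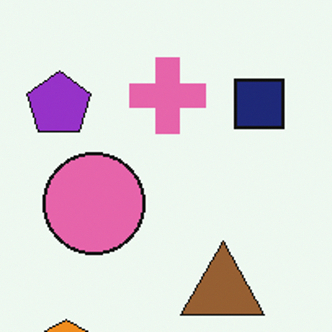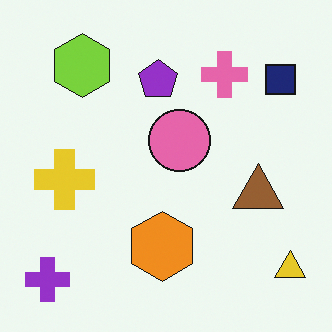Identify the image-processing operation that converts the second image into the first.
It was cropped tightly and scaled back up.

The visible shapes are larger and the field of view is narrower; shapes near the original edges may be partly or wholly outside the frame — a crop-and-rescale.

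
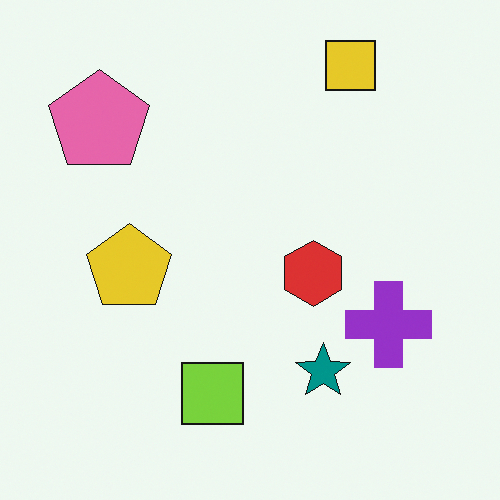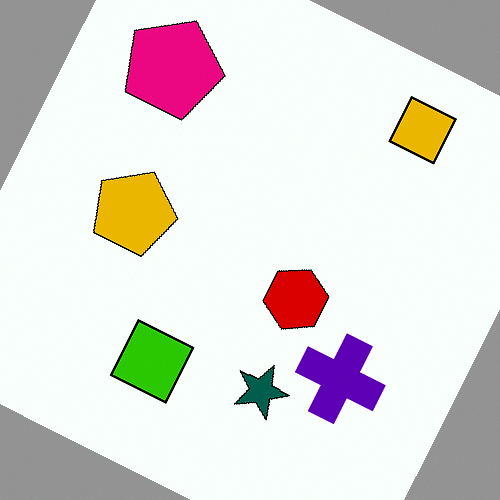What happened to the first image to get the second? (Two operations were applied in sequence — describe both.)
It was rotated clockwise by a moderate amount, then boosted in contrast.

Every shape is tilted by the same angle and the image corners show triangular fill wedges — a whole-image rotation by a non-right angle. Tones are pushed away from mid-grey across the whole image — a global contrast change.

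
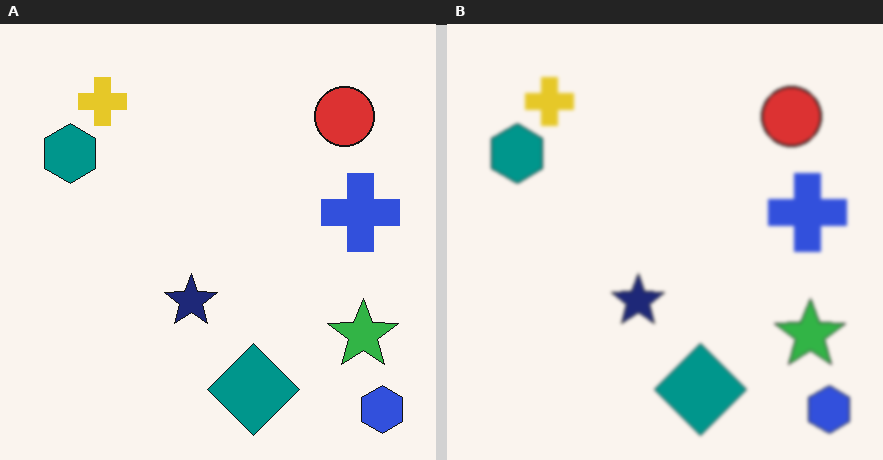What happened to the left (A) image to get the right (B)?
Given a subtle gaussian blur.

Shape edges and outlines are uniformly softened across the whole image.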